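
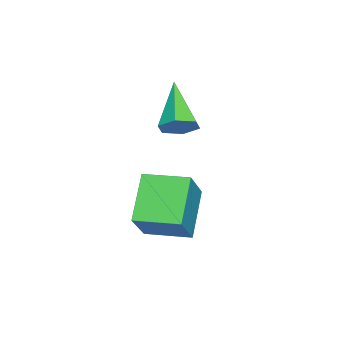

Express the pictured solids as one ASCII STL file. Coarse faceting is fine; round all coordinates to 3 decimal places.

solid 
facet normal -0.673 -0.021 -0.739
outer loop
vertex 1.106 -3.574 -3.052
vertex 1.006 -2.31 -2.997
vertex 2.231 -3.44 -4.08
endloop
endfacet
facet normal 0.079 -0.996 -0.044
outer loop
vertex 3.194 -3.41 -3.023
vertex 1.106 -3.574 -3.052
vertex 2.231 -3.44 -4.08
endloop
endfacet
facet normal -0.673 -0.021 -0.739
outer loop
vertex 2.231 -3.44 -4.08
vertex 1.006 -2.31 -2.997
vertex 2.131 -2.175 -4.025
endloop
endfacet
facet normal 0.735 0.087 -0.672
outer loop
vertex 2.131 -2.175 -4.025
vertex 3.194 -3.41 -3.023
vertex 2.231 -3.44 -4.08
endloop
endfacet
facet normal -0.735 -0.087 0.672
outer loop
vertex 1.106 -3.574 -3.052
vertex 1.969 -2.28 -1.94
vertex 1.006 -2.31 -2.997
endloop
endfacet
facet normal 0.079 -0.996 -0.045
outer loop
vertex 2.069 -3.545 -1.995
vertex 1.106 -3.574 -3.052
vertex 3.194 -3.41 -3.023
endloop
endfacet
facet normal -0.735 -0.087 0.672
outer loop
vertex 2.069 -3.545 -1.995
vertex 1.969 -2.28 -1.94
vertex 1.106 -3.574 -3.052
endloop
endfacet
facet normal -0.079 0.996 0.044
outer loop
vertex 1.006 -2.31 -2.997
vertex 1.969 -2.28 -1.94
vertex 2.131 -2.175 -4.025
endloop
endfacet
facet normal 0.735 0.087 -0.672
outer loop
vertex 3.094 -2.146 -2.968
vertex 3.194 -3.41 -3.023
vertex 2.131 -2.175 -4.025
endloop
endfacet
facet normal -0.078 0.996 0.044
outer loop
vertex 2.131 -2.175 -4.025
vertex 1.969 -2.28 -1.94
vertex 3.094 -2.146 -2.968
endloop
endfacet
facet normal 0.673 0.021 0.739
outer loop
vertex 3.094 -2.146 -2.968
vertex 2.069 -3.545 -1.995
vertex 3.194 -3.41 -3.023
endloop
endfacet
facet normal 0.673 0.021 0.739
outer loop
vertex 1.969 -2.28 -1.94
vertex 2.069 -3.545 -1.995
vertex 3.094 -2.146 -2.968
endloop
endfacet
facet normal 0.710 0.327 -0.624
outer loop
vertex 1.17 -2.975 -0.426
vertex 0.799 -2.994 -0.858
vertex 0.852 -2.518 -0.548
endloop
endfacet
facet normal 0.206 0.383 0.900
outer loop
vertex 1.17 -2.975 -0.426
vertex 0.852 -2.518 -0.548
vertex -0.359 -3.526 0.158
endloop
endfacet
facet normal 0.711 0.327 -0.623
outer loop
vertex 0.852 -2.518 -0.548
vertex 0.799 -2.994 -0.858
vertex 0.481 -2.537 -0.981
endloop
endfacet
facet normal -0.463 0.809 0.361
outer loop
vertex 0.852 -2.518 -0.548
vertex 0.481 -2.537 -0.981
vertex -0.359 -3.526 0.158
endloop
endfacet
facet normal 0.711 0.327 -0.623
outer loop
vertex 0.481 -2.537 -0.981
vertex 0.799 -2.994 -0.858
vertex 0.428 -3.012 -1.291
endloop
endfacet
facet normal -0.874 0.331 -0.357
outer loop
vertex 0.481 -2.537 -0.981
vertex 0.428 -3.012 -1.291
vertex -0.359 -3.526 0.158
endloop
endfacet
facet normal 0.711 0.327 -0.623
outer loop
vertex 0.428 -3.012 -1.291
vertex 0.799 -2.994 -0.858
vertex 0.746 -3.469 -1.168
endloop
endfacet
facet normal -0.617 -0.574 -0.539
outer loop
vertex 0.428 -3.012 -1.291
vertex 0.746 -3.469 -1.168
vertex -0.359 -3.526 0.158
endloop
endfacet
facet normal 0.710 0.328 -0.623
outer loop
vertex 0.746 -3.469 -1.168
vertex 0.799 -2.994 -0.858
vertex 1.117 -3.451 -0.736
endloop
endfacet
facet normal 0.050 -0.999 -0.001
outer loop
vertex 0.746 -3.469 -1.168
vertex 1.117 -3.451 -0.736
vertex -0.359 -3.526 0.158
endloop
endfacet
facet normal 0.710 0.327 -0.624
outer loop
vertex 1.117 -3.451 -0.736
vertex 0.799 -2.994 -0.858
vertex 1.17 -2.975 -0.426
endloop
endfacet
facet normal 0.462 -0.520 0.719
outer loop
vertex 1.117 -3.451 -0.736
vertex 1.17 -2.975 -0.426
vertex -0.359 -3.526 0.158
endloop
endfacet

endsolid


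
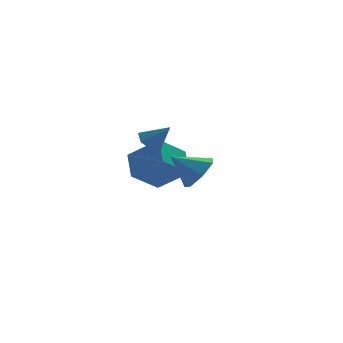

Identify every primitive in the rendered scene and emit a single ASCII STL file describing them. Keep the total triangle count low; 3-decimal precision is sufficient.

solid 
facet normal -0.557 0.426 -0.713
outer loop
vertex -1.942 2.636 3.281
vertex -2.515 2.209 3.474
vertex -2.421 2.869 3.795
endloop
endfacet
facet normal 0.701 0.604 0.380
outer loop
vertex -1.942 2.636 3.281
vertex -2.421 2.869 3.795
vertex -1.705 1.591 4.506
endloop
endfacet
facet normal -0.558 0.426 -0.712
outer loop
vertex -2.421 2.869 3.795
vertex -2.515 2.209 3.474
vertex -2.993 2.442 3.988
endloop
endfacet
facet normal -0.049 0.465 0.884
outer loop
vertex -2.421 2.869 3.795
vertex -2.993 2.442 3.988
vertex -1.705 1.591 4.506
endloop
endfacet
facet normal -0.558 0.426 -0.712
outer loop
vertex -2.993 2.442 3.988
vertex -2.515 2.209 3.474
vertex -3.087 1.782 3.667
endloop
endfacet
facet normal -0.524 -0.311 0.793
outer loop
vertex -2.993 2.442 3.988
vertex -3.087 1.782 3.667
vertex -1.705 1.591 4.506
endloop
endfacet
facet normal -0.558 0.426 -0.712
outer loop
vertex -3.087 1.782 3.667
vertex -2.515 2.209 3.474
vertex -2.609 1.549 3.153
endloop
endfacet
facet normal -0.250 -0.948 0.197
outer loop
vertex -3.087 1.782 3.667
vertex -2.609 1.549 3.153
vertex -1.705 1.591 4.506
endloop
endfacet
facet normal -0.558 0.426 -0.712
outer loop
vertex -2.609 1.549 3.153
vertex -2.515 2.209 3.474
vertex -2.036 1.976 2.959
endloop
endfacet
facet normal 0.499 -0.810 -0.308
outer loop
vertex -2.609 1.549 3.153
vertex -2.036 1.976 2.959
vertex -1.705 1.591 4.506
endloop
endfacet
facet normal -0.558 0.427 -0.712
outer loop
vertex -2.036 1.976 2.959
vertex -2.515 2.209 3.474
vertex -1.942 2.636 3.281
endloop
endfacet
facet normal 0.976 -0.033 -0.217
outer loop
vertex -2.036 1.976 2.959
vertex -1.942 2.636 3.281
vertex -1.705 1.591 4.506
endloop
endfacet
facet normal 0.721 -0.329 -0.610
outer loop
vertex -0.742 -1.414 3.547
vertex -1.489 -1.72 2.83
vertex -0.984 -0.768 2.913
endloop
endfacet
facet normal 0.185 0.723 0.666
outer loop
vertex -0.742 -1.414 3.547
vertex -0.984 -0.768 2.913
vertex -2.671 -1.18 3.83
endloop
endfacet
facet normal 0.720 -0.329 -0.610
outer loop
vertex -0.984 -0.768 2.913
vertex -1.489 -1.72 2.83
vertex -1.607 -0.839 2.216
endloop
endfacet
facet normal -0.197 0.977 0.077
outer loop
vertex -0.984 -0.768 2.913
vertex -1.607 -0.839 2.216
vertex -2.671 -1.18 3.83
endloop
endfacet
facet normal 0.721 -0.329 -0.610
outer loop
vertex -1.607 -0.839 2.216
vertex -1.489 -1.72 2.83
vertex -2.14 -1.572 1.981
endloop
endfacet
facet normal -0.708 0.622 -0.335
outer loop
vertex -1.607 -0.839 2.216
vertex -2.14 -1.572 1.981
vertex -2.671 -1.18 3.83
endloop
endfacet
facet normal 0.721 -0.328 -0.610
outer loop
vertex -2.14 -1.572 1.981
vertex -1.489 -1.72 2.83
vertex -2.183 -2.417 2.385
endloop
endfacet
facet normal -0.963 -0.076 -0.260
outer loop
vertex -2.14 -1.572 1.981
vertex -2.183 -2.417 2.385
vertex -2.671 -1.18 3.83
endloop
endfacet
facet normal 0.721 -0.329 -0.610
outer loop
vertex -2.183 -2.417 2.385
vertex -1.489 -1.72 2.83
vertex -1.704 -2.736 3.124
endloop
endfacet
facet normal -0.770 -0.589 0.245
outer loop
vertex -2.183 -2.417 2.385
vertex -1.704 -2.736 3.124
vertex -2.671 -1.18 3.83
endloop
endfacet
facet normal 0.720 -0.329 -0.611
outer loop
vertex -1.704 -2.736 3.124
vertex -1.489 -1.72 2.83
vertex -1.062 -2.29 3.641
endloop
endfacet
facet normal -0.274 -0.533 0.800
outer loop
vertex -1.704 -2.736 3.124
vertex -1.062 -2.29 3.641
vertex -2.671 -1.18 3.83
endloop
endfacet
facet normal 0.721 -0.329 -0.610
outer loop
vertex -1.062 -2.29 3.641
vertex -1.489 -1.72 2.83
vertex -0.742 -1.414 3.547
endloop
endfacet
facet normal 0.151 0.051 0.987
outer loop
vertex -1.062 -2.29 3.641
vertex -0.742 -1.414 3.547
vertex -2.671 -1.18 3.83
endloop
endfacet
facet normal -0.619 0.502 -0.604
outer loop
vertex -2.786 4.686 1.629
vertex -1.282 5.121 0.45
vertex -3.06 3.324 0.777
endloop
endfacet
facet normal -0.768 -0.222 0.601
outer loop
vertex -1.798 2.299 2.01
vertex -2.786 4.686 1.629
vertex -3.06 3.324 0.777
endloop
endfacet
facet normal -0.619 0.502 -0.604
outer loop
vertex -3.06 3.324 0.777
vertex -1.282 5.121 0.45
vertex -1.555 3.759 -0.402
endloop
endfacet
facet normal -0.168 -0.836 -0.523
outer loop
vertex -1.555 3.759 -0.402
vertex -1.798 2.299 2.01
vertex -3.06 3.324 0.777
endloop
endfacet
facet normal 0.168 0.836 0.523
outer loop
vertex -2.786 4.686 1.629
vertex -0.02 4.096 1.683
vertex -1.282 5.121 0.45
endloop
endfacet
facet normal -0.768 -0.222 0.601
outer loop
vertex -1.525 3.661 2.862
vertex -2.786 4.686 1.629
vertex -1.798 2.299 2.01
endloop
endfacet
facet normal 0.168 0.836 0.523
outer loop
vertex -1.525 3.661 2.862
vertex -0.02 4.096 1.683
vertex -2.786 4.686 1.629
endloop
endfacet
facet normal 0.768 0.222 -0.601
outer loop
vertex -1.282 5.121 0.45
vertex -0.02 4.096 1.683
vertex -1.555 3.759 -0.402
endloop
endfacet
facet normal -0.168 -0.836 -0.523
outer loop
vertex -0.294 2.734 0.831
vertex -1.798 2.299 2.01
vertex -1.555 3.759 -0.402
endloop
endfacet
facet normal 0.768 0.222 -0.601
outer loop
vertex -1.555 3.759 -0.402
vertex -0.02 4.096 1.683
vertex -0.294 2.734 0.831
endloop
endfacet
facet normal 0.619 -0.502 0.604
outer loop
vertex -0.294 2.734 0.831
vertex -1.525 3.661 2.862
vertex -1.798 2.299 2.01
endloop
endfacet
facet normal 0.619 -0.502 0.604
outer loop
vertex -0.02 4.096 1.683
vertex -1.525 3.661 2.862
vertex -0.294 2.734 0.831
endloop
endfacet

endsolid


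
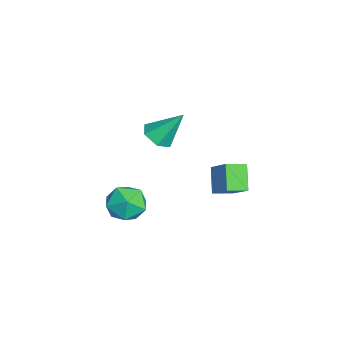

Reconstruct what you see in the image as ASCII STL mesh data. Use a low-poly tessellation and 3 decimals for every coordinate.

solid 
facet normal -0.703 -0.295 -0.647
outer loop
vertex -0.849 0.45 -1.254
vertex -1.097 1.52 -1.472
vertex 0.232 0.46 -2.433
endloop
endfacet
facet normal 0.221 -0.956 0.195
outer loop
vertex 1.757 1.1 -1.028
vertex -0.849 0.45 -1.254
vertex 0.232 0.46 -2.433
endloop
endfacet
facet normal -0.703 -0.295 -0.647
outer loop
vertex 0.232 0.46 -2.433
vertex -1.097 1.52 -1.472
vertex -0.016 1.531 -2.651
endloop
endfacet
facet normal 0.676 0.007 -0.737
outer loop
vertex -0.016 1.531 -2.651
vertex 1.757 1.1 -1.028
vertex 0.232 0.46 -2.433
endloop
endfacet
facet normal -0.676 -0.007 0.737
outer loop
vertex -0.849 0.45 -1.254
vertex 0.428 2.16 -0.067
vertex -1.097 1.52 -1.472
endloop
endfacet
facet normal 0.222 -0.956 0.194
outer loop
vertex 0.676 1.089 0.151
vertex -0.849 0.45 -1.254
vertex 1.757 1.1 -1.028
endloop
endfacet
facet normal -0.676 -0.007 0.737
outer loop
vertex 0.676 1.089 0.151
vertex 0.428 2.16 -0.067
vertex -0.849 0.45 -1.254
endloop
endfacet
facet normal -0.222 0.955 -0.194
outer loop
vertex -1.097 1.52 -1.472
vertex 0.428 2.16 -0.067
vertex -0.016 1.531 -2.651
endloop
endfacet
facet normal 0.676 0.007 -0.737
outer loop
vertex 1.509 2.17 -1.246
vertex 1.757 1.1 -1.028
vertex -0.016 1.531 -2.651
endloop
endfacet
facet normal -0.221 0.956 -0.195
outer loop
vertex -0.016 1.531 -2.651
vertex 0.428 2.16 -0.067
vertex 1.509 2.17 -1.246
endloop
endfacet
facet normal 0.703 0.295 0.647
outer loop
vertex 1.509 2.17 -1.246
vertex 0.676 1.089 0.151
vertex 1.757 1.1 -1.028
endloop
endfacet
facet normal 0.703 0.295 0.647
outer loop
vertex 0.428 2.16 -0.067
vertex 0.676 1.089 0.151
vertex 1.509 2.17 -1.246
endloop
endfacet
facet normal 0.112 0.874 -0.472
outer loop
vertex -0.017 -3.377 -4.528
vertex -0.801 -2.844 -3.727
vertex 0.415 -2.868 -3.482
endloop
endfacet
facet normal 0.704 0.479 -0.524
outer loop
vertex -0.017 -3.377 -4.528
vertex 0.415 -2.868 -3.482
vertex 0.864 -3.957 -3.874
endloop
endfacet
facet normal 0.530 -0.138 -0.837
outer loop
vertex -0.017 -3.377 -4.528
vertex 0.864 -3.957 -3.874
vertex -0.075 -4.605 -4.362
endloop
endfacet
facet normal -0.169 -0.124 -0.978
outer loop
vertex -0.017 -3.377 -4.528
vertex -0.075 -4.605 -4.362
vertex -1.104 -3.918 -4.271
endloop
endfacet
facet normal -0.427 0.502 -0.752
outer loop
vertex -0.017 -3.377 -4.528
vertex -1.104 -3.918 -4.271
vertex -0.801 -2.844 -3.727
endloop
endfacet
facet normal 0.932 0.335 0.137
outer loop
vertex 0.864 -3.957 -3.874
vertex 0.415 -2.868 -3.482
vertex 0.624 -3.782 -2.669
endloop
endfacet
facet normal -0.025 0.975 0.222
outer loop
vertex 0.415 -2.868 -3.482
vertex -0.801 -2.844 -3.727
vertex -0.405 -3.095 -2.578
endloop
endfacet
facet normal -0.899 0.372 -0.233
outer loop
vertex -0.801 -2.844 -3.727
vertex -1.104 -3.918 -4.271
vertex -1.344 -3.743 -3.066
endloop
endfacet
facet normal -0.481 -0.641 -0.598
outer loop
vertex -1.104 -3.918 -4.271
vertex -0.075 -4.605 -4.362
vertex -0.895 -4.832 -3.458
endloop
endfacet
facet normal 0.650 -0.664 -0.369
outer loop
vertex -0.075 -4.605 -4.362
vertex 0.864 -3.957 -3.874
vertex 0.321 -4.856 -3.213
endloop
endfacet
facet normal 0.169 0.124 0.978
outer loop
vertex -0.463 -4.323 -2.412
vertex 0.624 -3.782 -2.669
vertex -0.405 -3.095 -2.578
endloop
endfacet
facet normal -0.530 0.138 0.837
outer loop
vertex -0.463 -4.323 -2.412
vertex -0.405 -3.095 -2.578
vertex -1.344 -3.743 -3.066
endloop
endfacet
facet normal -0.704 -0.479 0.524
outer loop
vertex -0.463 -4.323 -2.412
vertex -1.344 -3.743 -3.066
vertex -0.895 -4.832 -3.458
endloop
endfacet
facet normal -0.112 -0.874 0.472
outer loop
vertex -0.463 -4.323 -2.412
vertex -0.895 -4.832 -3.458
vertex 0.321 -4.856 -3.213
endloop
endfacet
facet normal 0.427 -0.502 0.752
outer loop
vertex -0.463 -4.323 -2.412
vertex 0.321 -4.856 -3.213
vertex 0.624 -3.782 -2.669
endloop
endfacet
facet normal 0.481 0.641 0.598
outer loop
vertex -0.405 -3.095 -2.578
vertex 0.624 -3.782 -2.669
vertex 0.415 -2.868 -3.482
endloop
endfacet
facet normal -0.650 0.664 0.369
outer loop
vertex -1.344 -3.743 -3.066
vertex -0.405 -3.095 -2.578
vertex -0.801 -2.844 -3.727
endloop
endfacet
facet normal -0.932 -0.335 -0.137
outer loop
vertex -0.895 -4.832 -3.458
vertex -1.344 -3.743 -3.066
vertex -1.104 -3.918 -4.271
endloop
endfacet
facet normal 0.025 -0.975 -0.222
outer loop
vertex 0.321 -4.856 -3.213
vertex -0.895 -4.832 -3.458
vertex -0.075 -4.605 -4.362
endloop
endfacet
facet normal 0.899 -0.372 0.233
outer loop
vertex 0.624 -3.782 -2.669
vertex 0.321 -4.856 -3.213
vertex 0.864 -3.957 -3.874
endloop
endfacet
facet normal -0.062 -0.621 -0.781
outer loop
vertex 1.353 -2.303 2.132
vertex 0.435 -2.273 2.181
vertex 0.888 -1.664 1.661
endloop
endfacet
facet normal 0.826 0.562 -0.053
outer loop
vertex 1.353 -2.303 2.132
vertex 0.888 -1.664 1.661
vertex 0.565 -0.987 3.799
endloop
endfacet
facet normal -0.064 -0.620 -0.782
outer loop
vertex 0.888 -1.664 1.661
vertex 0.435 -2.273 2.181
vertex -0.03 -1.633 1.711
endloop
endfacet
facet normal 0.016 0.954 -0.300
outer loop
vertex 0.888 -1.664 1.661
vertex -0.03 -1.633 1.711
vertex 0.565 -0.987 3.799
endloop
endfacet
facet normal -0.064 -0.620 -0.782
outer loop
vertex -0.03 -1.633 1.711
vertex 0.435 -2.273 2.181
vertex -0.483 -2.242 2.231
endloop
endfacet
facet normal -0.788 0.615 0.034
outer loop
vertex -0.03 -1.633 1.711
vertex -0.483 -2.242 2.231
vertex 0.565 -0.987 3.799
endloop
endfacet
facet normal -0.064 -0.621 -0.781
outer loop
vertex -0.483 -2.242 2.231
vertex 0.435 -2.273 2.181
vertex -0.018 -2.881 2.701
endloop
endfacet
facet normal -0.780 -0.116 0.614
outer loop
vertex -0.483 -2.242 2.231
vertex -0.018 -2.881 2.701
vertex 0.565 -0.987 3.799
endloop
endfacet
facet normal -0.063 -0.621 -0.781
outer loop
vertex -0.018 -2.881 2.701
vertex 0.435 -2.273 2.181
vertex 0.9 -2.912 2.652
endloop
endfacet
facet normal 0.029 -0.508 0.861
outer loop
vertex -0.018 -2.881 2.701
vertex 0.9 -2.912 2.652
vertex 0.565 -0.987 3.799
endloop
endfacet
facet normal -0.062 -0.621 -0.781
outer loop
vertex 0.9 -2.912 2.652
vertex 0.435 -2.273 2.181
vertex 1.353 -2.303 2.132
endloop
endfacet
facet normal 0.833 -0.169 0.527
outer loop
vertex 0.9 -2.912 2.652
vertex 1.353 -2.303 2.132
vertex 0.565 -0.987 3.799
endloop
endfacet

endsolid


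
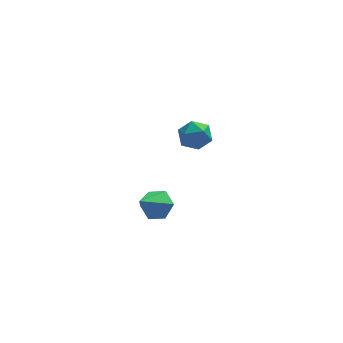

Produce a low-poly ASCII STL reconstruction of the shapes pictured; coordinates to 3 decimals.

solid 
facet normal 0.256 0.736 0.627
outer loop
vertex 3.951 2.316 -3.767
vertex 3.848 1.871 -3.203
vertex 4.5 1.913 -3.518
endloop
endfacet
facet normal 0.591 0.807 0.002
outer loop
vertex 3.951 2.316 -3.767
vertex 4.5 1.913 -3.518
vertex 4.4 1.988 -4.232
endloop
endfacet
facet normal 0.096 0.855 -0.510
outer loop
vertex 3.951 2.316 -3.767
vertex 4.4 1.988 -4.232
vertex 3.686 1.992 -4.359
endloop
endfacet
facet normal -0.546 0.813 -0.201
outer loop
vertex 3.951 2.316 -3.767
vertex 3.686 1.992 -4.359
vertex 3.345 1.92 -3.723
endloop
endfacet
facet normal -0.447 0.740 0.502
outer loop
vertex 3.951 2.316 -3.767
vertex 3.345 1.92 -3.723
vertex 3.848 1.871 -3.203
endloop
endfacet
facet normal 0.970 0.214 -0.113
outer loop
vertex 4.4 1.988 -4.232
vertex 4.5 1.913 -3.518
vertex 4.575 1.34 -3.957
endloop
endfacet
facet normal 0.428 0.098 0.899
outer loop
vertex 4.5 1.913 -3.518
vertex 3.848 1.871 -3.203
vertex 4.234 1.268 -3.321
endloop
endfacet
facet normal -0.710 0.104 0.697
outer loop
vertex 3.848 1.871 -3.203
vertex 3.345 1.92 -3.723
vertex 3.52 1.272 -3.448
endloop
endfacet
facet normal -0.869 0.224 -0.441
outer loop
vertex 3.345 1.92 -3.723
vertex 3.686 1.992 -4.359
vertex 3.42 1.347 -4.162
endloop
endfacet
facet normal 0.169 0.292 -0.941
outer loop
vertex 3.686 1.992 -4.359
vertex 4.4 1.988 -4.232
vertex 4.072 1.389 -4.477
endloop
endfacet
facet normal 0.546 -0.813 0.201
outer loop
vertex 3.969 0.944 -3.913
vertex 4.575 1.34 -3.957
vertex 4.234 1.268 -3.321
endloop
endfacet
facet normal -0.096 -0.855 0.510
outer loop
vertex 3.969 0.944 -3.913
vertex 4.234 1.268 -3.321
vertex 3.52 1.272 -3.448
endloop
endfacet
facet normal -0.591 -0.807 -0.002
outer loop
vertex 3.969 0.944 -3.913
vertex 3.52 1.272 -3.448
vertex 3.42 1.347 -4.162
endloop
endfacet
facet normal -0.256 -0.736 -0.627
outer loop
vertex 3.969 0.944 -3.913
vertex 3.42 1.347 -4.162
vertex 4.072 1.389 -4.477
endloop
endfacet
facet normal 0.447 -0.740 -0.502
outer loop
vertex 3.969 0.944 -3.913
vertex 4.072 1.389 -4.477
vertex 4.575 1.34 -3.957
endloop
endfacet
facet normal 0.869 -0.224 0.441
outer loop
vertex 4.234 1.268 -3.321
vertex 4.575 1.34 -3.957
vertex 4.5 1.913 -3.518
endloop
endfacet
facet normal -0.169 -0.292 0.941
outer loop
vertex 3.52 1.272 -3.448
vertex 4.234 1.268 -3.321
vertex 3.848 1.871 -3.203
endloop
endfacet
facet normal -0.970 -0.214 0.113
outer loop
vertex 3.42 1.347 -4.162
vertex 3.52 1.272 -3.448
vertex 3.345 1.92 -3.723
endloop
endfacet
facet normal -0.428 -0.098 -0.899
outer loop
vertex 4.072 1.389 -4.477
vertex 3.42 1.347 -4.162
vertex 3.686 1.992 -4.359
endloop
endfacet
facet normal 0.710 -0.104 -0.697
outer loop
vertex 4.575 1.34 -3.957
vertex 4.072 1.389 -4.477
vertex 4.4 1.988 -4.232
endloop
endfacet
facet normal 0.491 0.541 -0.683
outer loop
vertex 2.744 -3.259 -3.483
vertex 2.171 -3.014 -3.701
vertex 2.5 -2.705 -3.22
endloop
endfacet
facet normal 0.535 -0.158 0.830
outer loop
vertex 2.744 -3.259 -3.483
vertex 2.5 -2.705 -3.22
vertex 1.509 -3.746 -2.779
endloop
endfacet
facet normal 0.490 0.542 -0.683
outer loop
vertex 2.5 -2.705 -3.22
vertex 2.171 -3.014 -3.701
vertex 1.927 -2.461 -3.437
endloop
endfacet
facet normal -0.122 0.484 0.867
outer loop
vertex 2.5 -2.705 -3.22
vertex 1.927 -2.461 -3.437
vertex 1.509 -3.746 -2.779
endloop
endfacet
facet normal 0.490 0.542 -0.682
outer loop
vertex 1.927 -2.461 -3.437
vertex 2.171 -3.014 -3.701
vertex 1.598 -2.77 -3.919
endloop
endfacet
facet normal -0.850 0.432 0.303
outer loop
vertex 1.927 -2.461 -3.437
vertex 1.598 -2.77 -3.919
vertex 1.509 -3.746 -2.779
endloop
endfacet
facet normal 0.490 0.541 -0.684
outer loop
vertex 1.598 -2.77 -3.919
vertex 2.171 -3.014 -3.701
vertex 1.842 -3.324 -4.182
endloop
endfacet
facet normal -0.918 -0.263 -0.297
outer loop
vertex 1.598 -2.77 -3.919
vertex 1.842 -3.324 -4.182
vertex 1.509 -3.746 -2.779
endloop
endfacet
facet normal 0.489 0.541 -0.684
outer loop
vertex 1.842 -3.324 -4.182
vertex 2.171 -3.014 -3.701
vertex 2.415 -3.568 -3.965
endloop
endfacet
facet normal -0.259 -0.906 -0.334
outer loop
vertex 1.842 -3.324 -4.182
vertex 2.415 -3.568 -3.965
vertex 1.509 -3.746 -2.779
endloop
endfacet
facet normal 0.491 0.541 -0.682
outer loop
vertex 2.415 -3.568 -3.965
vertex 2.171 -3.014 -3.701
vertex 2.744 -3.259 -3.483
endloop
endfacet
facet normal 0.467 -0.854 0.229
outer loop
vertex 2.415 -3.568 -3.965
vertex 2.744 -3.259 -3.483
vertex 1.509 -3.746 -2.779
endloop
endfacet

endsolid


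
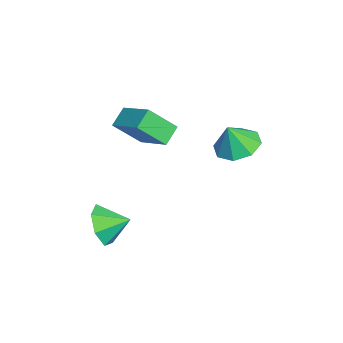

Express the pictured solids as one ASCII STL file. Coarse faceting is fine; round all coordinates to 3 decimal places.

solid 
facet normal -0.698 0.452 0.556
outer loop
vertex -4.464 -3.203 0.57
vertex -3.143 -2.146 1.368
vertex -4.676 -1.995 -0.678
endloop
endfacet
facet normal -0.707 -0.565 -0.427
outer loop
vertex -3.937 -2.474 -1.268
vertex -4.464 -3.203 0.57
vertex -4.676 -1.995 -0.678
endloop
endfacet
facet normal -0.698 0.452 0.556
outer loop
vertex -4.676 -1.995 -0.678
vertex -3.143 -2.146 1.368
vertex -3.355 -0.938 0.12
endloop
endfacet
facet normal -0.122 0.690 -0.713
outer loop
vertex -3.355 -0.938 0.12
vertex -3.937 -2.474 -1.268
vertex -4.676 -1.995 -0.678
endloop
endfacet
facet normal 0.122 -0.690 0.713
outer loop
vertex -4.464 -3.203 0.57
vertex -2.404 -2.625 0.778
vertex -3.143 -2.146 1.368
endloop
endfacet
facet normal -0.707 -0.565 -0.427
outer loop
vertex -3.725 -3.682 -0.02
vertex -4.464 -3.203 0.57
vertex -3.937 -2.474 -1.268
endloop
endfacet
facet normal 0.122 -0.690 0.713
outer loop
vertex -3.725 -3.682 -0.02
vertex -2.404 -2.625 0.778
vertex -4.464 -3.203 0.57
endloop
endfacet
facet normal 0.707 0.565 0.427
outer loop
vertex -3.143 -2.146 1.368
vertex -2.404 -2.625 0.778
vertex -3.355 -0.938 0.12
endloop
endfacet
facet normal -0.122 0.690 -0.713
outer loop
vertex -2.616 -1.417 -0.47
vertex -3.937 -2.474 -1.268
vertex -3.355 -0.938 0.12
endloop
endfacet
facet normal 0.707 0.565 0.427
outer loop
vertex -3.355 -0.938 0.12
vertex -2.404 -2.625 0.778
vertex -2.616 -1.417 -0.47
endloop
endfacet
facet normal 0.698 -0.452 -0.556
outer loop
vertex -2.616 -1.417 -0.47
vertex -3.725 -3.682 -0.02
vertex -3.937 -2.474 -1.268
endloop
endfacet
facet normal 0.698 -0.452 -0.556
outer loop
vertex -2.404 -2.625 0.778
vertex -3.725 -3.682 -0.02
vertex -2.616 -1.417 -0.47
endloop
endfacet
facet normal -0.140 -0.909 -0.392
outer loop
vertex 0.98 -4.493 -2.038
vertex 0.683 -4.048 -2.965
vertex 1.663 -4.336 -2.647
endloop
endfacet
facet normal 0.610 0.255 0.750
outer loop
vertex 0.98 -4.493 -2.038
vertex 1.663 -4.336 -2.647
vertex 0.857 -2.912 -2.475
endloop
endfacet
facet normal -0.140 -0.909 -0.392
outer loop
vertex 1.663 -4.336 -2.647
vertex 0.683 -4.048 -2.965
vertex 1.608 -3.962 -3.495
endloop
endfacet
facet normal 0.868 0.473 0.152
outer loop
vertex 1.663 -4.336 -2.647
vertex 1.608 -3.962 -3.495
vertex 0.857 -2.912 -2.475
endloop
endfacet
facet normal -0.140 -0.909 -0.392
outer loop
vertex 1.608 -3.962 -3.495
vertex 0.683 -4.048 -2.965
vertex 0.856 -3.653 -3.944
endloop
endfacet
facet normal 0.537 0.753 -0.380
outer loop
vertex 1.608 -3.962 -3.495
vertex 0.856 -3.653 -3.944
vertex 0.857 -2.912 -2.475
endloop
endfacet
facet normal -0.139 -0.910 -0.392
outer loop
vertex 0.856 -3.653 -3.944
vertex 0.683 -4.048 -2.965
vertex -0.026 -3.642 -3.656
endloop
endfacet
facet normal -0.135 0.885 -0.446
outer loop
vertex 0.856 -3.653 -3.944
vertex -0.026 -3.642 -3.656
vertex 0.857 -2.912 -2.475
endloop
endfacet
facet normal -0.139 -0.910 -0.392
outer loop
vertex -0.026 -3.642 -3.656
vertex 0.683 -4.048 -2.965
vertex -0.375 -3.937 -2.847
endloop
endfacet
facet normal -0.640 0.768 0.004
outer loop
vertex -0.026 -3.642 -3.656
vertex -0.375 -3.937 -2.847
vertex 0.857 -2.912 -2.475
endloop
endfacet
facet normal -0.139 -0.909 -0.393
outer loop
vertex -0.375 -3.937 -2.847
vertex 0.683 -4.048 -2.965
vertex 0.073 -4.316 -2.128
endloop
endfacet
facet normal -0.599 0.491 0.632
outer loop
vertex -0.375 -3.937 -2.847
vertex 0.073 -4.316 -2.128
vertex 0.857 -2.912 -2.475
endloop
endfacet
facet normal -0.139 -0.909 -0.392
outer loop
vertex 0.073 -4.316 -2.128
vertex 0.683 -4.048 -2.965
vertex 0.98 -4.493 -2.038
endloop
endfacet
facet normal -0.044 0.263 0.964
outer loop
vertex 0.073 -4.316 -2.128
vertex 0.98 -4.493 -2.038
vertex 0.857 -2.912 -2.475
endloop
endfacet
facet normal -0.183 0.327 -0.927
outer loop
vertex -0.151 1.256 0.338
vertex -1.143 1.469 0.609
vertex -0.239 2.003 0.619
endloop
endfacet
facet normal 0.899 -0.058 0.435
outer loop
vertex -0.151 1.256 0.338
vertex -0.239 2.003 0.619
vertex -0.897 1.031 1.851
endloop
endfacet
facet normal -0.183 0.327 -0.927
outer loop
vertex -0.239 2.003 0.619
vertex -1.143 1.469 0.609
vertex -0.856 2.438 0.894
endloop
endfacet
facet normal 0.604 0.436 0.667
outer loop
vertex -0.239 2.003 0.619
vertex -0.856 2.438 0.894
vertex -0.897 1.031 1.851
endloop
endfacet
facet normal -0.183 0.327 -0.927
outer loop
vertex -0.856 2.438 0.894
vertex -1.143 1.469 0.609
vertex -1.641 2.305 1.002
endloop
endfacet
facet normal 0.019 0.562 0.827
outer loop
vertex -0.856 2.438 0.894
vertex -1.641 2.305 1.002
vertex -0.897 1.031 1.851
endloop
endfacet
facet normal -0.183 0.327 -0.927
outer loop
vertex -1.641 2.305 1.002
vertex -1.143 1.469 0.609
vertex -2.134 1.683 0.88
endloop
endfacet
facet normal -0.515 0.247 0.821
outer loop
vertex -1.641 2.305 1.002
vertex -2.134 1.683 0.88
vertex -0.897 1.031 1.851
endloop
endfacet
facet normal -0.183 0.327 -0.927
outer loop
vertex -2.134 1.683 0.88
vertex -1.143 1.469 0.609
vertex -2.046 0.935 0.599
endloop
endfacet
facet normal -0.684 -0.326 0.653
outer loop
vertex -2.134 1.683 0.88
vertex -2.046 0.935 0.599
vertex -0.897 1.031 1.851
endloop
endfacet
facet normal -0.183 0.327 -0.927
outer loop
vertex -2.046 0.935 0.599
vertex -1.143 1.469 0.609
vertex -1.429 0.5 0.324
endloop
endfacet
facet normal -0.390 -0.819 0.421
outer loop
vertex -2.046 0.935 0.599
vertex -1.429 0.5 0.324
vertex -0.897 1.031 1.851
endloop
endfacet
facet normal -0.183 0.327 -0.927
outer loop
vertex -1.429 0.5 0.324
vertex -1.143 1.469 0.609
vertex -0.644 0.633 0.216
endloop
endfacet
facet normal 0.196 -0.945 0.260
outer loop
vertex -1.429 0.5 0.324
vertex -0.644 0.633 0.216
vertex -0.897 1.031 1.851
endloop
endfacet
facet normal -0.183 0.327 -0.927
outer loop
vertex -0.644 0.633 0.216
vertex -1.143 1.469 0.609
vertex -0.151 1.256 0.338
endloop
endfacet
facet normal 0.730 -0.630 0.266
outer loop
vertex -0.644 0.633 0.216
vertex -0.151 1.256 0.338
vertex -0.897 1.031 1.851
endloop
endfacet

endsolid


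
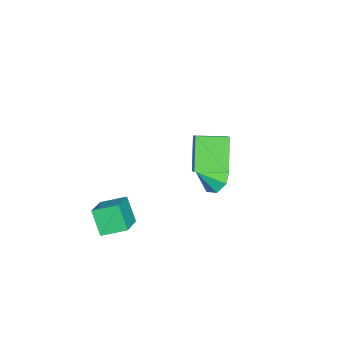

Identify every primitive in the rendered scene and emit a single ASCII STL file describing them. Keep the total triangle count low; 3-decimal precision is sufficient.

solid 
facet normal -0.380 -0.419 0.825
outer loop
vertex 2.494 -1.547 -1.165
vertex 0.913 -1.662 -1.951
vertex 2.83 -2.815 -1.655
endloop
endfacet
facet normal 0.894 0.065 0.444
outer loop
vertex 3.407 -2.178 -2.909
vertex 2.494 -1.547 -1.165
vertex 2.83 -2.815 -1.655
endloop
endfacet
facet normal -0.380 -0.419 0.825
outer loop
vertex 2.83 -2.815 -1.655
vertex 0.913 -1.662 -1.951
vertex 1.249 -2.93 -2.441
endloop
endfacet
facet normal 0.240 -0.906 -0.350
outer loop
vertex 1.249 -2.93 -2.441
vertex 3.407 -2.178 -2.909
vertex 2.83 -2.815 -1.655
endloop
endfacet
facet normal -0.240 0.906 0.350
outer loop
vertex 2.494 -1.547 -1.165
vertex 1.49 -1.025 -3.205
vertex 0.913 -1.662 -1.951
endloop
endfacet
facet normal 0.894 0.065 0.444
outer loop
vertex 3.071 -0.91 -2.419
vertex 2.494 -1.547 -1.165
vertex 3.407 -2.178 -2.909
endloop
endfacet
facet normal -0.240 0.906 0.350
outer loop
vertex 3.071 -0.91 -2.419
vertex 1.49 -1.025 -3.205
vertex 2.494 -1.547 -1.165
endloop
endfacet
facet normal -0.894 -0.065 -0.444
outer loop
vertex 0.913 -1.662 -1.951
vertex 1.49 -1.025 -3.205
vertex 1.249 -2.93 -2.441
endloop
endfacet
facet normal 0.240 -0.906 -0.350
outer loop
vertex 1.826 -2.293 -3.695
vertex 3.407 -2.178 -2.909
vertex 1.249 -2.93 -2.441
endloop
endfacet
facet normal -0.894 -0.065 -0.444
outer loop
vertex 1.249 -2.93 -2.441
vertex 1.49 -1.025 -3.205
vertex 1.826 -2.293 -3.695
endloop
endfacet
facet normal 0.380 0.419 -0.825
outer loop
vertex 1.826 -2.293 -3.695
vertex 3.071 -0.91 -2.419
vertex 3.407 -2.178 -2.909
endloop
endfacet
facet normal 0.380 0.419 -0.825
outer loop
vertex 1.49 -1.025 -3.205
vertex 3.071 -0.91 -2.419
vertex 1.826 -2.293 -3.695
endloop
endfacet
facet normal -0.619 -0.162 0.768
outer loop
vertex 0.921 1.796 3.615
vertex 0.386 3.31 3.503
vertex -0.011 1.404 2.781
endloop
endfacet
facet normal 0.333 -0.940 0.070
outer loop
vertex 1.234 1.73 1.237
vertex 0.921 1.796 3.615
vertex -0.011 1.404 2.781
endloop
endfacet
facet normal -0.619 -0.162 0.768
outer loop
vertex -0.011 1.404 2.781
vertex 0.386 3.31 3.503
vertex -0.546 2.919 2.669
endloop
endfacet
facet normal -0.711 -0.298 -0.637
outer loop
vertex -0.546 2.919 2.669
vertex 1.234 1.73 1.237
vertex -0.011 1.404 2.781
endloop
endfacet
facet normal 0.711 0.298 0.636
outer loop
vertex 0.921 1.796 3.615
vertex 1.631 3.636 1.959
vertex 0.386 3.31 3.503
endloop
endfacet
facet normal 0.332 -0.941 0.070
outer loop
vertex 2.166 2.121 2.071
vertex 0.921 1.796 3.615
vertex 1.234 1.73 1.237
endloop
endfacet
facet normal 0.711 0.298 0.636
outer loop
vertex 2.166 2.121 2.071
vertex 1.631 3.636 1.959
vertex 0.921 1.796 3.615
endloop
endfacet
facet normal -0.332 0.941 -0.069
outer loop
vertex 0.386 3.31 3.503
vertex 1.631 3.636 1.959
vertex -0.546 2.919 2.669
endloop
endfacet
facet normal -0.711 -0.298 -0.636
outer loop
vertex 0.699 3.244 1.125
vertex 1.234 1.73 1.237
vertex -0.546 2.919 2.669
endloop
endfacet
facet normal -0.333 0.940 -0.070
outer loop
vertex -0.546 2.919 2.669
vertex 1.631 3.636 1.959
vertex 0.699 3.244 1.125
endloop
endfacet
facet normal 0.619 0.162 -0.768
outer loop
vertex 0.699 3.244 1.125
vertex 2.166 2.121 2.071
vertex 1.234 1.73 1.237
endloop
endfacet
facet normal 0.619 0.162 -0.768
outer loop
vertex 1.631 3.636 1.959
vertex 2.166 2.121 2.071
vertex 0.699 3.244 1.125
endloop
endfacet
facet normal -0.533 0.632 -0.563
outer loop
vertex -3.316 1.172 -4.55
vertex -3.879 1.464 -3.689
vertex -2.98 1.806 -4.156
endloop
endfacet
facet normal 0.912 -0.360 -0.198
outer loop
vertex -3.316 1.172 -4.55
vertex -2.98 1.806 -4.156
vertex -3.181 0.636 -2.951
endloop
endfacet
facet normal -0.533 0.632 -0.563
outer loop
vertex -2.98 1.806 -4.156
vertex -3.879 1.464 -3.689
vertex -3.171 2.24 -3.488
endloop
endfacet
facet normal 0.970 0.071 0.231
outer loop
vertex -2.98 1.806 -4.156
vertex -3.171 2.24 -3.488
vertex -3.181 0.636 -2.951
endloop
endfacet
facet normal -0.533 0.632 -0.563
outer loop
vertex -3.171 2.24 -3.488
vertex -3.879 1.464 -3.689
vertex -3.777 2.219 -2.938
endloop
endfacet
facet normal 0.648 0.238 0.723
outer loop
vertex -3.171 2.24 -3.488
vertex -3.777 2.219 -2.938
vertex -3.181 0.636 -2.951
endloop
endfacet
facet normal -0.533 0.632 -0.563
outer loop
vertex -3.777 2.219 -2.938
vertex -3.879 1.464 -3.689
vertex -4.443 1.756 -2.827
endloop
endfacet
facet normal 0.135 0.043 0.990
outer loop
vertex -3.777 2.219 -2.938
vertex -4.443 1.756 -2.827
vertex -3.181 0.636 -2.951
endloop
endfacet
facet normal -0.533 0.631 -0.563
outer loop
vertex -4.443 1.756 -2.827
vertex -3.879 1.464 -3.689
vertex -4.779 1.121 -3.221
endloop
endfacet
facet normal -0.270 -0.401 0.876
outer loop
vertex -4.443 1.756 -2.827
vertex -4.779 1.121 -3.221
vertex -3.181 0.636 -2.951
endloop
endfacet
facet normal -0.533 0.632 -0.563
outer loop
vertex -4.779 1.121 -3.221
vertex -3.879 1.464 -3.689
vertex -4.588 0.687 -3.889
endloop
endfacet
facet normal -0.328 -0.832 0.447
outer loop
vertex -4.779 1.121 -3.221
vertex -4.588 0.687 -3.889
vertex -3.181 0.636 -2.951
endloop
endfacet
facet normal -0.533 0.631 -0.563
outer loop
vertex -4.588 0.687 -3.889
vertex -3.879 1.464 -3.689
vertex -3.982 0.708 -4.439
endloop
endfacet
facet normal -0.006 -0.999 -0.045
outer loop
vertex -4.588 0.687 -3.889
vertex -3.982 0.708 -4.439
vertex -3.181 0.636 -2.951
endloop
endfacet
facet normal -0.534 0.631 -0.563
outer loop
vertex -3.982 0.708 -4.439
vertex -3.879 1.464 -3.689
vertex -3.316 1.172 -4.55
endloop
endfacet
facet normal 0.508 -0.803 -0.312
outer loop
vertex -3.982 0.708 -4.439
vertex -3.316 1.172 -4.55
vertex -3.181 0.636 -2.951
endloop
endfacet

endsolid


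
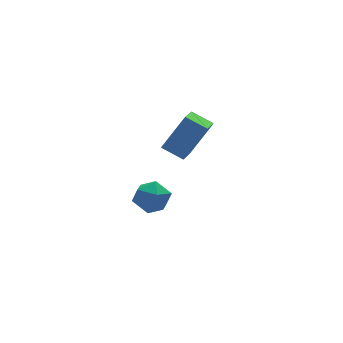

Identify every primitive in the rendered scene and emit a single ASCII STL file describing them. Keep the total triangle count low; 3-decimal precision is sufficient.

solid 
facet normal -0.494 -0.767 0.409
outer loop
vertex 0.202 2.909 -1.736
vertex -0.498 3.606 -1.276
vertex -0.893 2.807 -3.249
endloop
endfacet
facet normal 0.643 -0.640 -0.422
outer loop
vertex -0.102 4.034 -3.904
vertex 0.202 2.909 -1.736
vertex -0.893 2.807 -3.249
endloop
endfacet
facet normal -0.494 -0.767 0.410
outer loop
vertex -0.893 2.807 -3.249
vertex -0.498 3.606 -1.276
vertex -1.593 3.504 -2.788
endloop
endfacet
facet normal -0.586 -0.054 -0.809
outer loop
vertex -1.593 3.504 -2.788
vertex -0.102 4.034 -3.904
vertex -0.893 2.807 -3.249
endloop
endfacet
facet normal 0.586 0.054 0.809
outer loop
vertex 0.202 2.909 -1.736
vertex 0.293 4.833 -1.931
vertex -0.498 3.606 -1.276
endloop
endfacet
facet normal 0.642 -0.640 -0.422
outer loop
vertex 0.993 4.136 -2.392
vertex 0.202 2.909 -1.736
vertex -0.102 4.034 -3.904
endloop
endfacet
facet normal 0.586 0.054 0.808
outer loop
vertex 0.993 4.136 -2.392
vertex 0.293 4.833 -1.931
vertex 0.202 2.909 -1.736
endloop
endfacet
facet normal -0.642 0.640 0.422
outer loop
vertex -0.498 3.606 -1.276
vertex 0.293 4.833 -1.931
vertex -1.593 3.504 -2.788
endloop
endfacet
facet normal -0.586 -0.055 -0.809
outer loop
vertex -0.802 4.731 -3.444
vertex -0.102 4.034 -3.904
vertex -1.593 3.504 -2.788
endloop
endfacet
facet normal -0.642 0.640 0.422
outer loop
vertex -1.593 3.504 -2.788
vertex 0.293 4.833 -1.931
vertex -0.802 4.731 -3.444
endloop
endfacet
facet normal 0.494 0.767 -0.410
outer loop
vertex -0.802 4.731 -3.444
vertex 0.993 4.136 -2.392
vertex -0.102 4.034 -3.904
endloop
endfacet
facet normal 0.494 0.767 -0.409
outer loop
vertex 0.293 4.833 -1.931
vertex 0.993 4.136 -2.392
vertex -0.802 4.731 -3.444
endloop
endfacet
facet normal -0.448 0.850 -0.277
outer loop
vertex -3.766 -0.525 -2.521
vertex -4.484 -0.802 -2.211
vertex -3.963 -0.371 -1.729
endloop
endfacet
facet normal 0.241 0.962 -0.127
outer loop
vertex -3.766 -0.525 -2.521
vertex -3.963 -0.371 -1.729
vertex -3.187 -0.592 -1.929
endloop
endfacet
facet normal 0.630 0.544 -0.554
outer loop
vertex -3.766 -0.525 -2.521
vertex -3.187 -0.592 -1.929
vertex -3.23 -1.159 -2.534
endloop
endfacet
facet normal 0.182 0.174 -0.968
outer loop
vertex -3.766 -0.525 -2.521
vertex -3.23 -1.159 -2.534
vertex -4.031 -1.29 -2.708
endloop
endfacet
facet normal -0.484 0.362 -0.797
outer loop
vertex -3.766 -0.525 -2.521
vertex -4.031 -1.29 -2.708
vertex -4.484 -0.802 -2.211
endloop
endfacet
facet normal 0.357 0.758 0.547
outer loop
vertex -3.187 -0.592 -1.929
vertex -3.963 -0.371 -1.729
vertex -3.549 -0.91 -1.252
endloop
endfacet
facet normal -0.759 0.576 0.305
outer loop
vertex -3.963 -0.371 -1.729
vertex -4.484 -0.802 -2.211
vertex -4.35 -1.041 -1.426
endloop
endfacet
facet normal -0.817 -0.212 -0.536
outer loop
vertex -4.484 -0.802 -2.211
vertex -4.031 -1.29 -2.708
vertex -4.393 -1.608 -2.031
endloop
endfacet
facet normal 0.262 -0.519 -0.814
outer loop
vertex -4.031 -1.29 -2.708
vertex -3.23 -1.159 -2.534
vertex -3.617 -1.829 -2.231
endloop
endfacet
facet normal 0.986 0.079 -0.144
outer loop
vertex -3.23 -1.159 -2.534
vertex -3.187 -0.592 -1.929
vertex -3.096 -1.398 -1.749
endloop
endfacet
facet normal -0.182 -0.174 0.968
outer loop
vertex -3.814 -1.675 -1.439
vertex -3.549 -0.91 -1.252
vertex -4.35 -1.041 -1.426
endloop
endfacet
facet normal -0.630 -0.544 0.554
outer loop
vertex -3.814 -1.675 -1.439
vertex -4.35 -1.041 -1.426
vertex -4.393 -1.608 -2.031
endloop
endfacet
facet normal -0.241 -0.962 0.127
outer loop
vertex -3.814 -1.675 -1.439
vertex -4.393 -1.608 -2.031
vertex -3.617 -1.829 -2.231
endloop
endfacet
facet normal 0.448 -0.850 0.277
outer loop
vertex -3.814 -1.675 -1.439
vertex -3.617 -1.829 -2.231
vertex -3.096 -1.398 -1.749
endloop
endfacet
facet normal 0.484 -0.362 0.797
outer loop
vertex -3.814 -1.675 -1.439
vertex -3.096 -1.398 -1.749
vertex -3.549 -0.91 -1.252
endloop
endfacet
facet normal -0.262 0.519 0.814
outer loop
vertex -4.35 -1.041 -1.426
vertex -3.549 -0.91 -1.252
vertex -3.963 -0.371 -1.729
endloop
endfacet
facet normal -0.986 -0.079 0.144
outer loop
vertex -4.393 -1.608 -2.031
vertex -4.35 -1.041 -1.426
vertex -4.484 -0.802 -2.211
endloop
endfacet
facet normal -0.357 -0.758 -0.547
outer loop
vertex -3.617 -1.829 -2.231
vertex -4.393 -1.608 -2.031
vertex -4.031 -1.29 -2.708
endloop
endfacet
facet normal 0.759 -0.576 -0.305
outer loop
vertex -3.096 -1.398 -1.749
vertex -3.617 -1.829 -2.231
vertex -3.23 -1.159 -2.534
endloop
endfacet
facet normal 0.817 0.212 0.536
outer loop
vertex -3.549 -0.91 -1.252
vertex -3.096 -1.398 -1.749
vertex -3.187 -0.592 -1.929
endloop
endfacet

endsolid


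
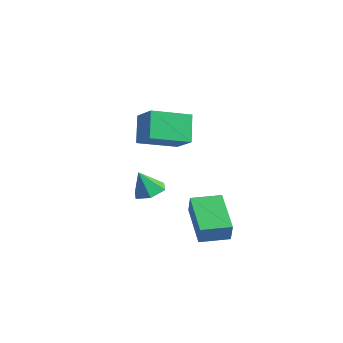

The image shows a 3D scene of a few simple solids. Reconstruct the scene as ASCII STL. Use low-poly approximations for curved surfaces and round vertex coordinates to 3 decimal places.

solid 
facet normal 0.083 0.388 -0.918
outer loop
vertex -1.029 3.007 -0.417
vertex -1.639 2.645 -0.625
vertex -1.693 3.326 -0.342
endloop
endfacet
facet normal 0.345 0.538 0.769
outer loop
vertex -1.029 3.007 -0.417
vertex -1.693 3.326 -0.342
vertex -1.741 2.175 0.485
endloop
endfacet
facet normal 0.084 0.388 -0.918
outer loop
vertex -1.693 3.326 -0.342
vertex -1.639 2.645 -0.625
vertex -2.303 2.964 -0.551
endloop
endfacet
facet normal -0.533 0.508 0.676
outer loop
vertex -1.693 3.326 -0.342
vertex -2.303 2.964 -0.551
vertex -1.741 2.175 0.485
endloop
endfacet
facet normal 0.084 0.387 -0.918
outer loop
vertex -2.303 2.964 -0.551
vertex -1.639 2.645 -0.625
vertex -2.25 2.282 -0.834
endloop
endfacet
facet normal -0.918 -0.211 0.337
outer loop
vertex -2.303 2.964 -0.551
vertex -2.25 2.282 -0.834
vertex -1.741 2.175 0.485
endloop
endfacet
facet normal 0.084 0.387 -0.918
outer loop
vertex -2.25 2.282 -0.834
vertex -1.639 2.645 -0.625
vertex -1.586 1.963 -0.908
endloop
endfacet
facet normal -0.423 -0.902 0.090
outer loop
vertex -2.25 2.282 -0.834
vertex -1.586 1.963 -0.908
vertex -1.741 2.175 0.485
endloop
endfacet
facet normal 0.083 0.387 -0.918
outer loop
vertex -1.586 1.963 -0.908
vertex -1.639 2.645 -0.625
vertex -0.976 2.326 -0.7
endloop
endfacet
facet normal 0.456 -0.871 0.183
outer loop
vertex -1.586 1.963 -0.908
vertex -0.976 2.326 -0.7
vertex -1.741 2.175 0.485
endloop
endfacet
facet normal 0.083 0.388 -0.918
outer loop
vertex -0.976 2.326 -0.7
vertex -1.639 2.645 -0.625
vertex -1.029 3.007 -0.417
endloop
endfacet
facet normal 0.839 -0.152 0.522
outer loop
vertex -0.976 2.326 -0.7
vertex -1.029 3.007 -0.417
vertex -1.741 2.175 0.485
endloop
endfacet
facet normal -0.838 0.249 0.486
outer loop
vertex 1.398 2.801 0.089
vertex 1.791 4.018 0.142
vertex 0.946 2.985 -0.784
endloop
endfacet
facet normal -0.308 -0.951 -0.041
outer loop
vertex 2.629 2.482 -1.762
vertex 1.398 2.801 0.089
vertex 0.946 2.985 -0.784
endloop
endfacet
facet normal -0.838 0.250 0.486
outer loop
vertex 0.946 2.985 -0.784
vertex 1.791 4.018 0.142
vertex 1.339 4.201 -0.731
endloop
endfacet
facet normal -0.452 0.184 -0.873
outer loop
vertex 1.339 4.201 -0.731
vertex 2.629 2.482 -1.762
vertex 0.946 2.985 -0.784
endloop
endfacet
facet normal 0.452 -0.184 0.873
outer loop
vertex 1.398 2.801 0.089
vertex 3.474 3.515 -0.836
vertex 1.791 4.018 0.142
endloop
endfacet
facet normal -0.307 -0.951 -0.040
outer loop
vertex 3.081 2.299 -0.889
vertex 1.398 2.801 0.089
vertex 2.629 2.482 -1.762
endloop
endfacet
facet normal 0.452 -0.184 0.873
outer loop
vertex 3.081 2.299 -0.889
vertex 3.474 3.515 -0.836
vertex 1.398 2.801 0.089
endloop
endfacet
facet normal 0.307 0.951 0.040
outer loop
vertex 1.791 4.018 0.142
vertex 3.474 3.515 -0.836
vertex 1.339 4.201 -0.731
endloop
endfacet
facet normal -0.452 0.184 -0.873
outer loop
vertex 3.022 3.699 -1.709
vertex 2.629 2.482 -1.762
vertex 1.339 4.201 -0.731
endloop
endfacet
facet normal 0.307 0.951 0.041
outer loop
vertex 1.339 4.201 -0.731
vertex 3.474 3.515 -0.836
vertex 3.022 3.699 -1.709
endloop
endfacet
facet normal 0.838 -0.249 -0.486
outer loop
vertex 3.022 3.699 -1.709
vertex 3.081 2.299 -0.889
vertex 2.629 2.482 -1.762
endloop
endfacet
facet normal 0.837 -0.249 -0.486
outer loop
vertex 3.474 3.515 -0.836
vertex 3.081 2.299 -0.889
vertex 3.022 3.699 -1.709
endloop
endfacet
facet normal -0.872 0.006 -0.490
outer loop
vertex -0.435 1.464 4.189
vertex -0.178 3.149 3.753
vertex 0.225 1.059 3.01
endloop
endfacet
facet normal -0.146 -0.958 0.247
outer loop
vertex 1.358 1.051 3.647
vertex -0.435 1.464 4.189
vertex 0.225 1.059 3.01
endloop
endfacet
facet normal -0.872 0.006 -0.489
outer loop
vertex 0.225 1.059 3.01
vertex -0.178 3.149 3.753
vertex 0.481 2.744 2.574
endloop
endfacet
facet normal 0.468 -0.287 -0.836
outer loop
vertex 0.481 2.744 2.574
vertex 1.358 1.051 3.647
vertex 0.225 1.059 3.01
endloop
endfacet
facet normal -0.468 0.288 0.836
outer loop
vertex -0.435 1.464 4.189
vertex 0.955 3.141 4.39
vertex -0.178 3.149 3.753
endloop
endfacet
facet normal -0.146 -0.958 0.248
outer loop
vertex 0.699 1.456 4.826
vertex -0.435 1.464 4.189
vertex 1.358 1.051 3.647
endloop
endfacet
facet normal -0.468 0.287 0.836
outer loop
vertex 0.699 1.456 4.826
vertex 0.955 3.141 4.39
vertex -0.435 1.464 4.189
endloop
endfacet
facet normal 0.146 0.958 -0.247
outer loop
vertex -0.178 3.149 3.753
vertex 0.955 3.141 4.39
vertex 0.481 2.744 2.574
endloop
endfacet
facet normal 0.468 -0.288 -0.836
outer loop
vertex 1.615 2.736 3.211
vertex 1.358 1.051 3.647
vertex 0.481 2.744 2.574
endloop
endfacet
facet normal 0.146 0.958 -0.247
outer loop
vertex 0.481 2.744 2.574
vertex 0.955 3.141 4.39
vertex 1.615 2.736 3.211
endloop
endfacet
facet normal 0.872 -0.006 0.490
outer loop
vertex 1.615 2.736 3.211
vertex 0.699 1.456 4.826
vertex 1.358 1.051 3.647
endloop
endfacet
facet normal 0.872 -0.006 0.490
outer loop
vertex 0.955 3.141 4.39
vertex 0.699 1.456 4.826
vertex 1.615 2.736 3.211
endloop
endfacet

endsolid


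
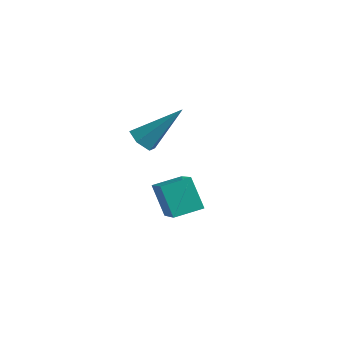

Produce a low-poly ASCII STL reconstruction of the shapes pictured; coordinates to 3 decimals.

solid 
facet normal -0.508 -0.495 -0.704
outer loop
vertex 0.536 0.321 1.178
vertex 0.111 0.571 1.309
vertex 0.42 0.763 0.951
endloop
endfacet
facet normal 0.934 0.065 -0.352
outer loop
vertex 0.536 0.321 1.178
vertex 0.42 0.763 0.951
vertex 0.949 1.389 2.471
endloop
endfacet
facet normal -0.508 -0.495 -0.704
outer loop
vertex 0.42 0.763 0.951
vertex 0.111 0.571 1.309
vertex -0.005 1.013 1.082
endloop
endfacet
facet normal 0.342 0.821 -0.457
outer loop
vertex 0.42 0.763 0.951
vertex -0.005 1.013 1.082
vertex 0.949 1.389 2.471
endloop
endfacet
facet normal -0.507 -0.495 -0.705
outer loop
vertex -0.005 1.013 1.082
vertex 0.111 0.571 1.309
vertex -0.314 0.821 1.439
endloop
endfacet
facet normal -0.461 0.884 0.077
outer loop
vertex -0.005 1.013 1.082
vertex -0.314 0.821 1.439
vertex 0.949 1.389 2.471
endloop
endfacet
facet normal -0.507 -0.495 -0.705
outer loop
vertex -0.314 0.821 1.439
vertex 0.111 0.571 1.309
vertex -0.198 0.379 1.666
endloop
endfacet
facet normal -0.671 0.192 0.716
outer loop
vertex -0.314 0.821 1.439
vertex -0.198 0.379 1.666
vertex 0.949 1.389 2.471
endloop
endfacet
facet normal -0.507 -0.495 -0.705
outer loop
vertex -0.198 0.379 1.666
vertex 0.111 0.571 1.309
vertex 0.227 0.129 1.536
endloop
endfacet
facet normal -0.080 -0.564 0.822
outer loop
vertex -0.198 0.379 1.666
vertex 0.227 0.129 1.536
vertex 0.949 1.389 2.471
endloop
endfacet
facet normal -0.508 -0.495 -0.704
outer loop
vertex 0.227 0.129 1.536
vertex 0.111 0.571 1.309
vertex 0.536 0.321 1.178
endloop
endfacet
facet normal 0.723 -0.628 0.288
outer loop
vertex 0.227 0.129 1.536
vertex 0.536 0.321 1.178
vertex 0.949 1.389 2.471
endloop
endfacet
facet normal -0.598 -0.781 -0.181
outer loop
vertex 1.5 0.115 -1.232
vertex 0.832 0.421 -0.348
vertex 0.461 1.177 -2.384
endloop
endfacet
facet normal 0.581 -0.266 -0.769
outer loop
vertex 1.028 1.919 -2.212
vertex 1.5 0.115 -1.232
vertex 0.461 1.177 -2.384
endloop
endfacet
facet normal -0.598 -0.781 -0.181
outer loop
vertex 0.461 1.177 -2.384
vertex 0.832 0.421 -0.348
vertex -0.207 1.483 -1.5
endloop
endfacet
facet normal -0.553 0.564 -0.613
outer loop
vertex -0.207 1.483 -1.5
vertex 1.028 1.919 -2.212
vertex 0.461 1.177 -2.384
endloop
endfacet
facet normal 0.553 -0.564 0.613
outer loop
vertex 1.5 0.115 -1.232
vertex 1.399 1.163 -0.176
vertex 0.832 0.421 -0.348
endloop
endfacet
facet normal 0.581 -0.266 -0.769
outer loop
vertex 2.067 0.857 -1.06
vertex 1.5 0.115 -1.232
vertex 1.028 1.919 -2.212
endloop
endfacet
facet normal 0.553 -0.564 0.613
outer loop
vertex 2.067 0.857 -1.06
vertex 1.399 1.163 -0.176
vertex 1.5 0.115 -1.232
endloop
endfacet
facet normal -0.581 0.266 0.769
outer loop
vertex 0.832 0.421 -0.348
vertex 1.399 1.163 -0.176
vertex -0.207 1.483 -1.5
endloop
endfacet
facet normal -0.553 0.564 -0.613
outer loop
vertex 0.36 2.225 -1.328
vertex 1.028 1.919 -2.212
vertex -0.207 1.483 -1.5
endloop
endfacet
facet normal -0.581 0.266 0.769
outer loop
vertex -0.207 1.483 -1.5
vertex 1.399 1.163 -0.176
vertex 0.36 2.225 -1.328
endloop
endfacet
facet normal 0.598 0.781 0.181
outer loop
vertex 0.36 2.225 -1.328
vertex 2.067 0.857 -1.06
vertex 1.028 1.919 -2.212
endloop
endfacet
facet normal 0.598 0.781 0.181
outer loop
vertex 1.399 1.163 -0.176
vertex 2.067 0.857 -1.06
vertex 0.36 2.225 -1.328
endloop
endfacet

endsolid


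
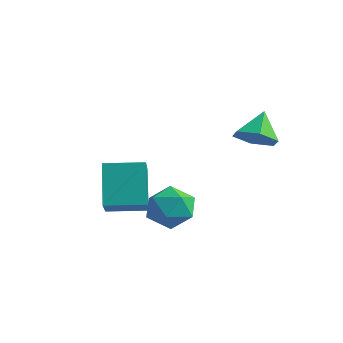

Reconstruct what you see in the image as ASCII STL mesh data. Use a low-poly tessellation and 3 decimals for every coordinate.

solid 
facet normal 0.257 -0.622 -0.740
outer loop
vertex 0.377 -1.263 3.584
vertex -0.15 -0.896 3.092
vertex 0.614 -0.632 3.136
endloop
endfacet
facet normal 0.674 0.242 0.698
outer loop
vertex 0.377 -1.263 3.584
vertex 0.614 -0.632 3.136
vertex -0.47 -0.124 4.008
endloop
endfacet
facet normal 0.257 -0.622 -0.740
outer loop
vertex 0.614 -0.632 3.136
vertex -0.15 -0.896 3.092
vertex 0.086 -0.264 2.643
endloop
endfacet
facet normal 0.495 0.862 0.113
outer loop
vertex 0.614 -0.632 3.136
vertex 0.086 -0.264 2.643
vertex -0.47 -0.124 4.008
endloop
endfacet
facet normal 0.257 -0.622 -0.740
outer loop
vertex 0.086 -0.264 2.643
vertex -0.15 -0.896 3.092
vertex -0.678 -0.528 2.599
endloop
endfacet
facet normal -0.307 0.926 -0.220
outer loop
vertex 0.086 -0.264 2.643
vertex -0.678 -0.528 2.599
vertex -0.47 -0.124 4.008
endloop
endfacet
facet normal 0.257 -0.622 -0.740
outer loop
vertex -0.678 -0.528 2.599
vertex -0.15 -0.896 3.092
vertex -0.915 -1.16 3.048
endloop
endfacet
facet normal -0.928 0.370 0.031
outer loop
vertex -0.678 -0.528 2.599
vertex -0.915 -1.16 3.048
vertex -0.47 -0.124 4.008
endloop
endfacet
facet normal 0.257 -0.622 -0.740
outer loop
vertex -0.915 -1.16 3.048
vertex -0.15 -0.896 3.092
vertex -0.387 -1.527 3.54
endloop
endfacet
facet normal -0.747 -0.250 0.616
outer loop
vertex -0.915 -1.16 3.048
vertex -0.387 -1.527 3.54
vertex -0.47 -0.124 4.008
endloop
endfacet
facet normal 0.257 -0.622 -0.740
outer loop
vertex -0.387 -1.527 3.54
vertex -0.15 -0.896 3.092
vertex 0.377 -1.263 3.584
endloop
endfacet
facet normal 0.054 -0.313 0.948
outer loop
vertex -0.387 -1.527 3.54
vertex 0.377 -1.263 3.584
vertex -0.47 -0.124 4.008
endloop
endfacet
facet normal 0.041 -0.202 0.979
outer loop
vertex -1.237 -3.677 1.505
vertex -1.131 -4.566 1.317
vertex -0.397 -4.025 1.398
endloop
endfacet
facet normal 0.295 0.452 0.842
outer loop
vertex -1.237 -3.677 1.505
vertex -0.397 -4.025 1.398
vertex -0.605 -3.212 1.034
endloop
endfacet
facet normal -0.220 0.826 0.520
outer loop
vertex -1.237 -3.677 1.505
vertex -0.605 -3.212 1.034
vertex -1.467 -3.25 0.729
endloop
endfacet
facet normal -0.793 0.403 0.457
outer loop
vertex -1.237 -3.677 1.505
vertex -1.467 -3.25 0.729
vertex -1.791 -4.087 0.904
endloop
endfacet
facet normal -0.631 -0.232 0.740
outer loop
vertex -1.237 -3.677 1.505
vertex -1.791 -4.087 0.904
vertex -1.131 -4.566 1.317
endloop
endfacet
facet normal 0.838 0.387 0.384
outer loop
vertex -0.605 -3.212 1.034
vertex -0.397 -4.025 1.398
vertex -0.109 -3.813 0.556
endloop
endfacet
facet normal 0.428 -0.671 0.606
outer loop
vertex -0.397 -4.025 1.398
vertex -1.131 -4.566 1.317
vertex -0.433 -4.65 0.731
endloop
endfacet
facet normal -0.659 -0.719 0.220
outer loop
vertex -1.131 -4.566 1.317
vertex -1.791 -4.087 0.904
vertex -1.295 -4.688 0.426
endloop
endfacet
facet normal -0.922 0.307 -0.238
outer loop
vertex -1.791 -4.087 0.904
vertex -1.467 -3.25 0.729
vertex -1.503 -3.875 0.062
endloop
endfacet
facet normal 0.005 0.991 -0.136
outer loop
vertex -1.467 -3.25 0.729
vertex -0.605 -3.212 1.034
vertex -0.769 -3.334 0.143
endloop
endfacet
facet normal 0.793 -0.403 -0.457
outer loop
vertex -0.663 -4.223 -0.045
vertex -0.109 -3.813 0.556
vertex -0.433 -4.65 0.731
endloop
endfacet
facet normal 0.220 -0.826 -0.520
outer loop
vertex -0.663 -4.223 -0.045
vertex -0.433 -4.65 0.731
vertex -1.295 -4.688 0.426
endloop
endfacet
facet normal -0.295 -0.452 -0.842
outer loop
vertex -0.663 -4.223 -0.045
vertex -1.295 -4.688 0.426
vertex -1.503 -3.875 0.062
endloop
endfacet
facet normal -0.041 0.202 -0.979
outer loop
vertex -0.663 -4.223 -0.045
vertex -1.503 -3.875 0.062
vertex -0.769 -3.334 0.143
endloop
endfacet
facet normal 0.631 0.232 -0.740
outer loop
vertex -0.663 -4.223 -0.045
vertex -0.769 -3.334 0.143
vertex -0.109 -3.813 0.556
endloop
endfacet
facet normal 0.922 -0.307 0.238
outer loop
vertex -0.433 -4.65 0.731
vertex -0.109 -3.813 0.556
vertex -0.397 -4.025 1.398
endloop
endfacet
facet normal -0.005 -0.991 0.136
outer loop
vertex -1.295 -4.688 0.426
vertex -0.433 -4.65 0.731
vertex -1.131 -4.566 1.317
endloop
endfacet
facet normal -0.838 -0.387 -0.384
outer loop
vertex -1.503 -3.875 0.062
vertex -1.295 -4.688 0.426
vertex -1.791 -4.087 0.904
endloop
endfacet
facet normal -0.428 0.671 -0.606
outer loop
vertex -0.769 -3.334 0.143
vertex -1.503 -3.875 0.062
vertex -1.467 -3.25 0.729
endloop
endfacet
facet normal 0.659 0.719 -0.220
outer loop
vertex -0.109 -3.813 0.556
vertex -0.769 -3.334 0.143
vertex -0.605 -3.212 1.034
endloop
endfacet
facet normal -0.702 -0.712 -0.028
outer loop
vertex -3.037 -4.953 0.431
vertex -3.766 -4.292 1.902
vertex -4.118 -3.846 -0.602
endloop
endfacet
facet normal 0.412 -0.373 -0.831
outer loop
vertex -3.114 -2.828 -0.562
vertex -3.037 -4.953 0.431
vertex -4.118 -3.846 -0.602
endloop
endfacet
facet normal -0.702 -0.712 -0.028
outer loop
vertex -4.118 -3.846 -0.602
vertex -3.766 -4.292 1.902
vertex -4.847 -3.185 0.869
endloop
endfacet
facet normal -0.581 0.595 -0.555
outer loop
vertex -4.847 -3.185 0.869
vertex -3.114 -2.828 -0.562
vertex -4.118 -3.846 -0.602
endloop
endfacet
facet normal 0.581 -0.595 0.555
outer loop
vertex -3.037 -4.953 0.431
vertex -2.762 -3.274 1.942
vertex -3.766 -4.292 1.902
endloop
endfacet
facet normal 0.412 -0.373 -0.831
outer loop
vertex -2.033 -3.935 0.471
vertex -3.037 -4.953 0.431
vertex -3.114 -2.828 -0.562
endloop
endfacet
facet normal 0.581 -0.595 0.555
outer loop
vertex -2.033 -3.935 0.471
vertex -2.762 -3.274 1.942
vertex -3.037 -4.953 0.431
endloop
endfacet
facet normal -0.412 0.373 0.831
outer loop
vertex -3.766 -4.292 1.902
vertex -2.762 -3.274 1.942
vertex -4.847 -3.185 0.869
endloop
endfacet
facet normal -0.581 0.595 -0.555
outer loop
vertex -3.843 -2.167 0.909
vertex -3.114 -2.828 -0.562
vertex -4.847 -3.185 0.869
endloop
endfacet
facet normal -0.412 0.373 0.831
outer loop
vertex -4.847 -3.185 0.869
vertex -2.762 -3.274 1.942
vertex -3.843 -2.167 0.909
endloop
endfacet
facet normal 0.702 0.712 0.028
outer loop
vertex -3.843 -2.167 0.909
vertex -2.033 -3.935 0.471
vertex -3.114 -2.828 -0.562
endloop
endfacet
facet normal 0.702 0.712 0.028
outer loop
vertex -2.762 -3.274 1.942
vertex -2.033 -3.935 0.471
vertex -3.843 -2.167 0.909
endloop
endfacet

endsolid


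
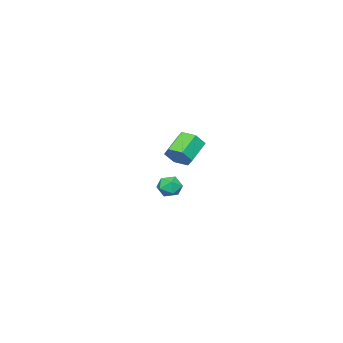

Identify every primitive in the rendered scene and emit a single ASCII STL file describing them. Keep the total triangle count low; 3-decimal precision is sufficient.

solid 
facet normal 0.828 0.040 -0.559
outer loop
vertex 4.84 1.624 2.225
vertex 4.472 1.875 1.698
vertex 4.759 2.306 2.154
endloop
endfacet
facet normal 0.548 0.151 0.823
outer loop
vertex 4.84 1.624 2.225
vertex 4.759 2.306 2.154
vertex 3.796 1.575 2.93
endloop
endfacet
facet normal 0.548 0.152 0.823
outer loop
vertex 3.796 1.575 2.93
vertex 4.759 2.306 2.154
vertex 3.715 2.256 2.858
endloop
endfacet
facet normal -0.828 -0.039 0.559
outer loop
vertex 3.796 1.575 2.93
vertex 3.715 2.256 2.858
vertex 3.428 1.825 2.402
endloop
endfacet
facet normal 0.828 0.039 -0.559
outer loop
vertex 4.759 2.306 2.154
vertex 4.472 1.875 1.698
vertex 4.391 2.556 1.626
endloop
endfacet
facet normal 0.172 0.931 0.321
outer loop
vertex 4.759 2.306 2.154
vertex 4.391 2.556 1.626
vertex 3.715 2.256 2.858
endloop
endfacet
facet normal 0.174 0.931 0.322
outer loop
vertex 3.715 2.256 2.858
vertex 4.391 2.556 1.626
vertex 3.348 2.507 2.331
endloop
endfacet
facet normal -0.829 -0.039 0.558
outer loop
vertex 3.715 2.256 2.858
vertex 3.348 2.507 2.331
vertex 3.428 1.825 2.402
endloop
endfacet
facet normal 0.828 0.039 -0.559
outer loop
vertex 4.391 2.556 1.626
vertex 4.472 1.875 1.698
vertex 4.104 2.125 1.17
endloop
endfacet
facet normal -0.375 0.780 -0.501
outer loop
vertex 4.391 2.556 1.626
vertex 4.104 2.125 1.17
vertex 3.348 2.507 2.331
endloop
endfacet
facet normal -0.375 0.780 -0.501
outer loop
vertex 3.348 2.507 2.331
vertex 4.104 2.125 1.17
vertex 3.06 2.076 1.875
endloop
endfacet
facet normal -0.828 -0.039 0.560
outer loop
vertex 3.348 2.507 2.331
vertex 3.06 2.076 1.875
vertex 3.428 1.825 2.402
endloop
endfacet
facet normal 0.828 0.039 -0.559
outer loop
vertex 4.104 2.125 1.17
vertex 4.472 1.875 1.698
vertex 4.185 1.444 1.242
endloop
endfacet
facet normal -0.548 -0.152 -0.822
outer loop
vertex 4.104 2.125 1.17
vertex 4.185 1.444 1.242
vertex 3.06 2.076 1.875
endloop
endfacet
facet normal -0.548 -0.151 -0.823
outer loop
vertex 3.06 2.076 1.875
vertex 4.185 1.444 1.242
vertex 3.141 1.394 1.946
endloop
endfacet
facet normal -0.828 -0.040 0.559
outer loop
vertex 3.06 2.076 1.875
vertex 3.141 1.394 1.946
vertex 3.428 1.825 2.402
endloop
endfacet
facet normal 0.829 0.039 -0.558
outer loop
vertex 4.185 1.444 1.242
vertex 4.472 1.875 1.698
vertex 4.552 1.193 1.769
endloop
endfacet
facet normal -0.173 -0.931 -0.323
outer loop
vertex 4.185 1.444 1.242
vertex 4.552 1.193 1.769
vertex 3.141 1.394 1.946
endloop
endfacet
facet normal -0.173 -0.931 -0.320
outer loop
vertex 3.141 1.394 1.946
vertex 4.552 1.193 1.769
vertex 3.509 1.144 2.474
endloop
endfacet
facet normal -0.828 -0.039 0.559
outer loop
vertex 3.141 1.394 1.946
vertex 3.509 1.144 2.474
vertex 3.428 1.825 2.402
endloop
endfacet
facet normal 0.828 0.039 -0.560
outer loop
vertex 4.552 1.193 1.769
vertex 4.472 1.875 1.698
vertex 4.84 1.624 2.225
endloop
endfacet
facet normal 0.375 -0.780 0.501
outer loop
vertex 4.552 1.193 1.769
vertex 4.84 1.624 2.225
vertex 3.509 1.144 2.474
endloop
endfacet
facet normal 0.375 -0.780 0.501
outer loop
vertex 3.509 1.144 2.474
vertex 4.84 1.624 2.225
vertex 3.796 1.575 2.93
endloop
endfacet
facet normal -0.828 -0.039 0.559
outer loop
vertex 3.509 1.144 2.474
vertex 3.796 1.575 2.93
vertex 3.428 1.825 2.402
endloop
endfacet
facet normal 0.142 0.067 0.988
outer loop
vertex -1.781 -3.051 -2.922
vertex -2.432 -3.296 -2.812
vertex -1.891 -3.744 -2.859
endloop
endfacet
facet normal 0.757 -0.061 0.651
outer loop
vertex -1.781 -3.051 -2.922
vertex -1.891 -3.744 -2.859
vertex -1.449 -3.501 -3.35
endloop
endfacet
facet normal 0.866 0.467 0.181
outer loop
vertex -1.781 -3.051 -2.922
vertex -1.449 -3.501 -3.35
vertex -1.718 -2.902 -3.607
endloop
endfacet
facet normal 0.316 0.920 0.229
outer loop
vertex -1.781 -3.051 -2.922
vertex -1.718 -2.902 -3.607
vertex -2.325 -2.776 -3.275
endloop
endfacet
facet normal -0.131 0.674 0.727
outer loop
vertex -1.781 -3.051 -2.922
vertex -2.325 -2.776 -3.275
vertex -2.432 -3.296 -2.812
endloop
endfacet
facet normal 0.686 -0.669 0.286
outer loop
vertex -1.449 -3.501 -3.35
vertex -1.891 -3.744 -2.859
vertex -1.895 -4.024 -3.505
endloop
endfacet
facet normal -0.310 -0.462 0.831
outer loop
vertex -1.891 -3.744 -2.859
vertex -2.432 -3.296 -2.812
vertex -2.502 -3.898 -3.173
endloop
endfacet
facet normal -0.751 0.519 0.409
outer loop
vertex -2.432 -3.296 -2.812
vertex -2.325 -2.776 -3.275
vertex -2.771 -3.299 -3.43
endloop
endfacet
facet normal -0.027 0.917 -0.397
outer loop
vertex -2.325 -2.776 -3.275
vertex -1.718 -2.902 -3.607
vertex -2.329 -3.056 -3.921
endloop
endfacet
facet normal 0.861 0.184 -0.473
outer loop
vertex -1.718 -2.902 -3.607
vertex -1.449 -3.501 -3.35
vertex -1.788 -3.504 -3.968
endloop
endfacet
facet normal -0.316 -0.920 -0.229
outer loop
vertex -2.439 -3.749 -3.858
vertex -1.895 -4.024 -3.505
vertex -2.502 -3.898 -3.173
endloop
endfacet
facet normal -0.866 -0.467 -0.181
outer loop
vertex -2.439 -3.749 -3.858
vertex -2.502 -3.898 -3.173
vertex -2.771 -3.299 -3.43
endloop
endfacet
facet normal -0.757 0.061 -0.651
outer loop
vertex -2.439 -3.749 -3.858
vertex -2.771 -3.299 -3.43
vertex -2.329 -3.056 -3.921
endloop
endfacet
facet normal -0.142 -0.067 -0.988
outer loop
vertex -2.439 -3.749 -3.858
vertex -2.329 -3.056 -3.921
vertex -1.788 -3.504 -3.968
endloop
endfacet
facet normal 0.131 -0.674 -0.727
outer loop
vertex -2.439 -3.749 -3.858
vertex -1.788 -3.504 -3.968
vertex -1.895 -4.024 -3.505
endloop
endfacet
facet normal 0.027 -0.917 0.397
outer loop
vertex -2.502 -3.898 -3.173
vertex -1.895 -4.024 -3.505
vertex -1.891 -3.744 -2.859
endloop
endfacet
facet normal -0.861 -0.184 0.473
outer loop
vertex -2.771 -3.299 -3.43
vertex -2.502 -3.898 -3.173
vertex -2.432 -3.296 -2.812
endloop
endfacet
facet normal -0.686 0.669 -0.286
outer loop
vertex -2.329 -3.056 -3.921
vertex -2.771 -3.299 -3.43
vertex -2.325 -2.776 -3.275
endloop
endfacet
facet normal 0.310 0.462 -0.831
outer loop
vertex -1.788 -3.504 -3.968
vertex -2.329 -3.056 -3.921
vertex -1.718 -2.902 -3.607
endloop
endfacet
facet normal 0.751 -0.519 -0.409
outer loop
vertex -1.895 -4.024 -3.505
vertex -1.788 -3.504 -3.968
vertex -1.449 -3.501 -3.35
endloop
endfacet

endsolid


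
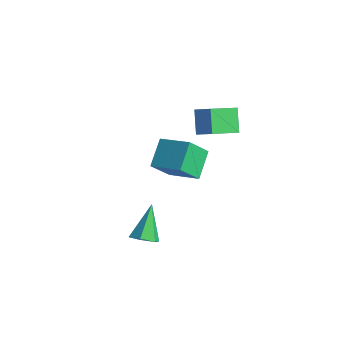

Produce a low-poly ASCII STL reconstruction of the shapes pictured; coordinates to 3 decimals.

solid 
facet normal -0.552 0.476 0.684
outer loop
vertex -0.299 3.559 2.66
vertex 0.158 5.139 1.93
vertex -1.403 3.489 1.818
endloop
endfacet
facet normal -0.254 -0.878 0.406
outer loop
vertex -0.558 2.761 0.77
vertex -0.299 3.559 2.66
vertex -1.403 3.489 1.818
endloop
endfacet
facet normal -0.552 0.476 0.684
outer loop
vertex -1.403 3.489 1.818
vertex 0.158 5.139 1.93
vertex -0.946 5.069 1.088
endloop
endfacet
facet normal -0.794 -0.050 -0.606
outer loop
vertex -0.946 5.069 1.088
vertex -0.558 2.761 0.77
vertex -1.403 3.489 1.818
endloop
endfacet
facet normal 0.794 0.050 0.606
outer loop
vertex -0.299 3.559 2.66
vertex 1.003 4.411 0.882
vertex 0.158 5.139 1.93
endloop
endfacet
facet normal -0.254 -0.878 0.406
outer loop
vertex 0.546 2.831 1.612
vertex -0.299 3.559 2.66
vertex -0.558 2.761 0.77
endloop
endfacet
facet normal 0.794 0.050 0.606
outer loop
vertex 0.546 2.831 1.612
vertex 1.003 4.411 0.882
vertex -0.299 3.559 2.66
endloop
endfacet
facet normal 0.254 0.878 -0.406
outer loop
vertex 0.158 5.139 1.93
vertex 1.003 4.411 0.882
vertex -0.946 5.069 1.088
endloop
endfacet
facet normal -0.794 -0.050 -0.606
outer loop
vertex -0.101 4.341 0.04
vertex -0.558 2.761 0.77
vertex -0.946 5.069 1.088
endloop
endfacet
facet normal 0.254 0.878 -0.406
outer loop
vertex -0.946 5.069 1.088
vertex 1.003 4.411 0.882
vertex -0.101 4.341 0.04
endloop
endfacet
facet normal 0.552 -0.476 -0.684
outer loop
vertex -0.101 4.341 0.04
vertex 0.546 2.831 1.612
vertex -0.558 2.761 0.77
endloop
endfacet
facet normal 0.552 -0.476 -0.684
outer loop
vertex 1.003 4.411 0.882
vertex 0.546 2.831 1.612
vertex -0.101 4.341 0.04
endloop
endfacet
facet normal 0.364 -0.631 -0.686
outer loop
vertex 1.923 -2.441 -2.771
vertex 1.414 -3.026 -2.503
vertex 1.175 -2.516 -3.099
endloop
endfacet
facet normal 0.064 0.931 -0.358
outer loop
vertex 1.923 -2.441 -2.771
vertex 1.175 -2.516 -3.099
vertex 0.646 -1.694 -1.057
endloop
endfacet
facet normal 0.364 -0.630 -0.686
outer loop
vertex 1.175 -2.516 -3.099
vertex 1.414 -3.026 -2.503
vertex 0.667 -3.101 -2.831
endloop
endfacet
facet normal -0.775 0.491 -0.398
outer loop
vertex 1.175 -2.516 -3.099
vertex 0.667 -3.101 -2.831
vertex 0.646 -1.694 -1.057
endloop
endfacet
facet normal 0.364 -0.631 -0.685
outer loop
vertex 0.667 -3.101 -2.831
vertex 1.414 -3.026 -2.503
vertex 0.906 -3.61 -2.235
endloop
endfacet
facet normal -0.954 -0.239 0.178
outer loop
vertex 0.667 -3.101 -2.831
vertex 0.906 -3.61 -2.235
vertex 0.646 -1.694 -1.057
endloop
endfacet
facet normal 0.365 -0.631 -0.684
outer loop
vertex 0.906 -3.61 -2.235
vertex 1.414 -3.026 -2.503
vertex 1.653 -3.535 -1.906
endloop
endfacet
facet normal -0.297 -0.529 0.795
outer loop
vertex 0.906 -3.61 -2.235
vertex 1.653 -3.535 -1.906
vertex 0.646 -1.694 -1.057
endloop
endfacet
facet normal 0.365 -0.631 -0.684
outer loop
vertex 1.653 -3.535 -1.906
vertex 1.414 -3.026 -2.503
vertex 2.162 -2.95 -2.174
endloop
endfacet
facet normal 0.542 -0.089 0.836
outer loop
vertex 1.653 -3.535 -1.906
vertex 2.162 -2.95 -2.174
vertex 0.646 -1.694 -1.057
endloop
endfacet
facet normal 0.365 -0.631 -0.684
outer loop
vertex 2.162 -2.95 -2.174
vertex 1.414 -3.026 -2.503
vertex 1.923 -2.441 -2.771
endloop
endfacet
facet normal 0.722 0.642 0.258
outer loop
vertex 2.162 -2.95 -2.174
vertex 1.923 -2.441 -2.771
vertex 0.646 -1.694 -1.057
endloop
endfacet
facet normal -0.903 -0.194 -0.382
outer loop
vertex -2.266 1.778 -0.166
vertex -1.915 2.832 -1.531
vertex -1.59 0.395 -1.06
endloop
endfacet
facet normal -0.199 -0.599 0.776
outer loop
vertex 0.235 0.788 -0.289
vertex -2.266 1.778 -0.166
vertex -1.59 0.395 -1.06
endloop
endfacet
facet normal -0.903 -0.194 -0.382
outer loop
vertex -1.59 0.395 -1.06
vertex -1.915 2.832 -1.531
vertex -1.239 1.449 -2.426
endloop
endfacet
facet normal 0.379 -0.777 -0.502
outer loop
vertex -1.239 1.449 -2.426
vertex 0.235 0.788 -0.289
vertex -1.59 0.395 -1.06
endloop
endfacet
facet normal -0.380 0.777 0.502
outer loop
vertex -2.266 1.778 -0.166
vertex -0.09 3.225 -0.76
vertex -1.915 2.832 -1.531
endloop
endfacet
facet normal -0.199 -0.599 0.776
outer loop
vertex -0.441 2.171 0.606
vertex -2.266 1.778 -0.166
vertex 0.235 0.788 -0.289
endloop
endfacet
facet normal -0.380 0.777 0.502
outer loop
vertex -0.441 2.171 0.606
vertex -0.09 3.225 -0.76
vertex -2.266 1.778 -0.166
endloop
endfacet
facet normal 0.199 0.599 -0.776
outer loop
vertex -1.915 2.832 -1.531
vertex -0.09 3.225 -0.76
vertex -1.239 1.449 -2.426
endloop
endfacet
facet normal 0.380 -0.777 -0.502
outer loop
vertex 0.586 1.842 -1.654
vertex 0.235 0.788 -0.289
vertex -1.239 1.449 -2.426
endloop
endfacet
facet normal 0.199 0.599 -0.776
outer loop
vertex -1.239 1.449 -2.426
vertex -0.09 3.225 -0.76
vertex 0.586 1.842 -1.654
endloop
endfacet
facet normal 0.903 0.194 0.382
outer loop
vertex 0.586 1.842 -1.654
vertex -0.441 2.171 0.606
vertex 0.235 0.788 -0.289
endloop
endfacet
facet normal 0.903 0.195 0.382
outer loop
vertex -0.09 3.225 -0.76
vertex -0.441 2.171 0.606
vertex 0.586 1.842 -1.654
endloop
endfacet

endsolid


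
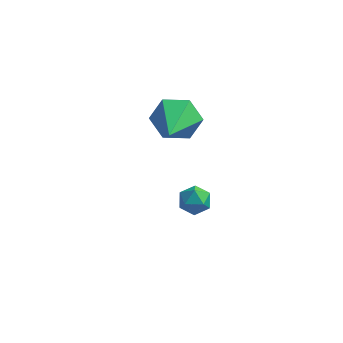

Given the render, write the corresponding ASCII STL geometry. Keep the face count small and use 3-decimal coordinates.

solid 
facet normal -0.228 0.961 -0.153
outer loop
vertex -1.642 -2.569 -3.615
vertex -2.347 -2.738 -3.626
vertex -2.026 -2.562 -3.0
endloop
endfacet
facet normal 0.374 0.900 0.223
outer loop
vertex -1.642 -2.569 -3.615
vertex -2.026 -2.562 -3.0
vertex -1.356 -2.839 -3.006
endloop
endfacet
facet normal 0.839 0.520 -0.163
outer loop
vertex -1.642 -2.569 -3.615
vertex -1.356 -2.839 -3.006
vertex -1.263 -3.187 -3.636
endloop
endfacet
facet normal 0.523 0.347 -0.778
outer loop
vertex -1.642 -2.569 -3.615
vertex -1.263 -3.187 -3.636
vertex -1.875 -3.124 -4.019
endloop
endfacet
facet normal -0.137 0.620 -0.773
outer loop
vertex -1.642 -2.569 -3.615
vertex -1.875 -3.124 -4.019
vertex -2.347 -2.738 -3.626
endloop
endfacet
facet normal 0.226 0.530 0.817
outer loop
vertex -1.356 -2.839 -3.006
vertex -2.026 -2.562 -3.0
vertex -1.885 -3.176 -2.641
endloop
endfacet
facet normal -0.748 0.631 0.206
outer loop
vertex -2.026 -2.562 -3.0
vertex -2.347 -2.738 -3.626
vertex -2.497 -3.113 -3.024
endloop
endfacet
facet normal -0.599 0.078 -0.797
outer loop
vertex -2.347 -2.738 -3.626
vertex -1.875 -3.124 -4.019
vertex -2.404 -3.461 -3.654
endloop
endfacet
facet normal 0.467 -0.364 -0.806
outer loop
vertex -1.875 -3.124 -4.019
vertex -1.263 -3.187 -3.636
vertex -1.734 -3.738 -3.66
endloop
endfacet
facet normal 0.978 -0.084 0.191
outer loop
vertex -1.263 -3.187 -3.636
vertex -1.356 -2.839 -3.006
vertex -1.413 -3.562 -3.034
endloop
endfacet
facet normal -0.523 -0.347 0.778
outer loop
vertex -2.118 -3.731 -3.045
vertex -1.885 -3.176 -2.641
vertex -2.497 -3.113 -3.024
endloop
endfacet
facet normal -0.839 -0.520 0.163
outer loop
vertex -2.118 -3.731 -3.045
vertex -2.497 -3.113 -3.024
vertex -2.404 -3.461 -3.654
endloop
endfacet
facet normal -0.374 -0.900 -0.223
outer loop
vertex -2.118 -3.731 -3.045
vertex -2.404 -3.461 -3.654
vertex -1.734 -3.738 -3.66
endloop
endfacet
facet normal 0.228 -0.961 0.153
outer loop
vertex -2.118 -3.731 -3.045
vertex -1.734 -3.738 -3.66
vertex -1.413 -3.562 -3.034
endloop
endfacet
facet normal 0.137 -0.620 0.773
outer loop
vertex -2.118 -3.731 -3.045
vertex -1.413 -3.562 -3.034
vertex -1.885 -3.176 -2.641
endloop
endfacet
facet normal -0.467 0.364 0.806
outer loop
vertex -2.497 -3.113 -3.024
vertex -1.885 -3.176 -2.641
vertex -2.026 -2.562 -3.0
endloop
endfacet
facet normal -0.978 0.084 -0.191
outer loop
vertex -2.404 -3.461 -3.654
vertex -2.497 -3.113 -3.024
vertex -2.347 -2.738 -3.626
endloop
endfacet
facet normal -0.226 -0.530 -0.817
outer loop
vertex -1.734 -3.738 -3.66
vertex -2.404 -3.461 -3.654
vertex -1.875 -3.124 -4.019
endloop
endfacet
facet normal 0.748 -0.631 -0.206
outer loop
vertex -1.413 -3.562 -3.034
vertex -1.734 -3.738 -3.66
vertex -1.263 -3.187 -3.636
endloop
endfacet
facet normal 0.599 -0.078 0.797
outer loop
vertex -1.885 -3.176 -2.641
vertex -1.413 -3.562 -3.034
vertex -1.356 -2.839 -3.006
endloop
endfacet
facet normal -0.136 0.894 -0.426
outer loop
vertex -2.085 -3.165 0.667
vertex -2.709 -2.886 1.451
vertex -1.687 -2.703 1.51
endloop
endfacet
facet normal 0.897 -0.388 -0.211
outer loop
vertex -2.085 -3.165 0.667
vertex -1.687 -2.703 1.51
vertex -2.411 -4.854 2.389
endloop
endfacet
facet normal -0.135 0.894 -0.427
outer loop
vertex -1.687 -2.703 1.51
vertex -2.709 -2.886 1.451
vertex -2.312 -2.424 2.293
endloop
endfacet
facet normal 0.780 -0.007 0.625
outer loop
vertex -1.687 -2.703 1.51
vertex -2.312 -2.424 2.293
vertex -2.411 -4.854 2.389
endloop
endfacet
facet normal -0.135 0.894 -0.427
outer loop
vertex -2.312 -2.424 2.293
vertex -2.709 -2.886 1.451
vertex -3.334 -2.607 2.234
endloop
endfacet
facet normal -0.065 0.042 0.997
outer loop
vertex -2.312 -2.424 2.293
vertex -3.334 -2.607 2.234
vertex -2.411 -4.854 2.389
endloop
endfacet
facet normal -0.136 0.894 -0.427
outer loop
vertex -3.334 -2.607 2.234
vertex -2.709 -2.886 1.451
vertex -3.731 -3.07 1.392
endloop
endfacet
facet normal -0.794 -0.290 0.534
outer loop
vertex -3.334 -2.607 2.234
vertex -3.731 -3.07 1.392
vertex -2.411 -4.854 2.389
endloop
endfacet
facet normal -0.136 0.894 -0.427
outer loop
vertex -3.731 -3.07 1.392
vertex -2.709 -2.886 1.451
vertex -3.107 -3.349 0.608
endloop
endfacet
facet normal -0.678 -0.670 -0.301
outer loop
vertex -3.731 -3.07 1.392
vertex -3.107 -3.349 0.608
vertex -2.411 -4.854 2.389
endloop
endfacet
facet normal -0.136 0.894 -0.427
outer loop
vertex -3.107 -3.349 0.608
vertex -2.709 -2.886 1.451
vertex -2.085 -3.165 0.667
endloop
endfacet
facet normal 0.168 -0.719 -0.674
outer loop
vertex -3.107 -3.349 0.608
vertex -2.085 -3.165 0.667
vertex -2.411 -4.854 2.389
endloop
endfacet

endsolid
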